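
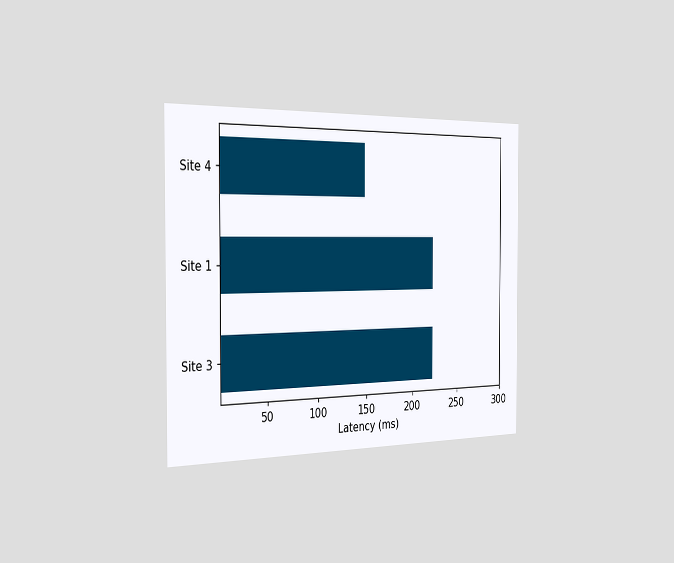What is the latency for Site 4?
The chart is viewed slightly from the left. Reading along the chart's x-axis, the Site 4 bar reaches 148ms.

148ms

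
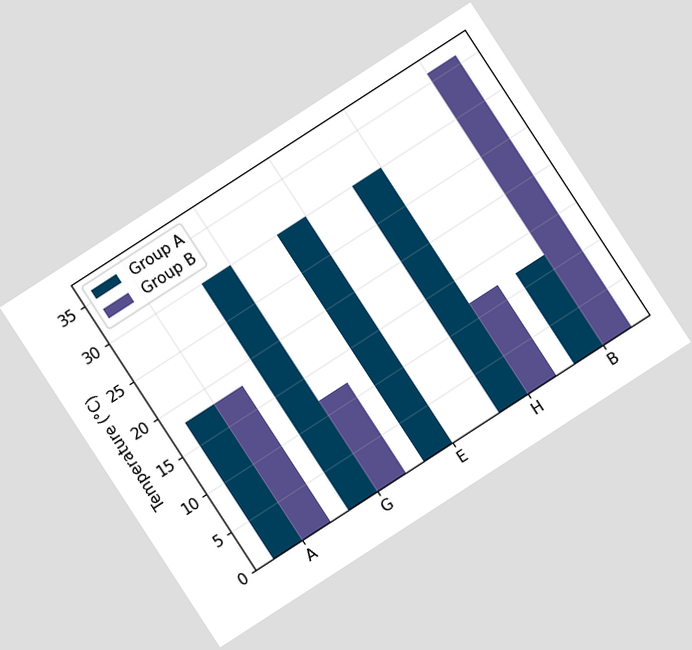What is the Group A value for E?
The chart is tilted about 33° counter-clockwise. The Group A bar at E reaches 30°C on the y-axis.

30°C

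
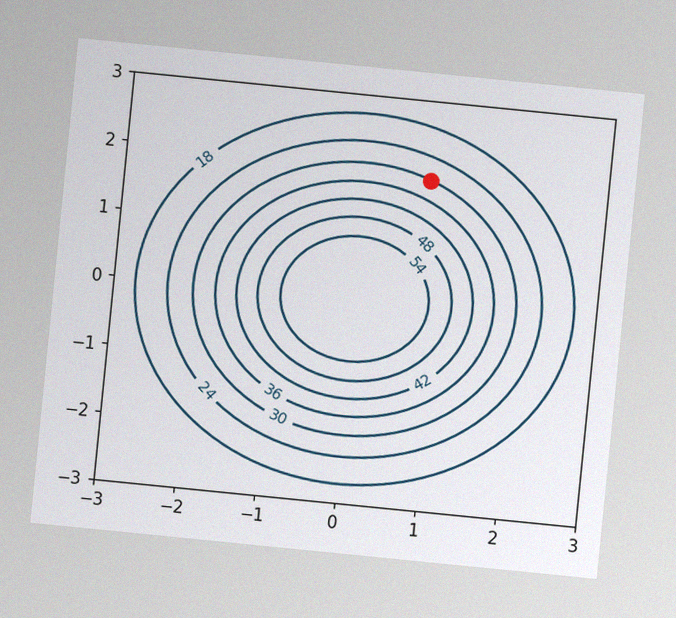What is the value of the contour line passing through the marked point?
30

The chart is tilted about 6° clockwise, with some photo noise. The marked point sits on the contour labelled 30.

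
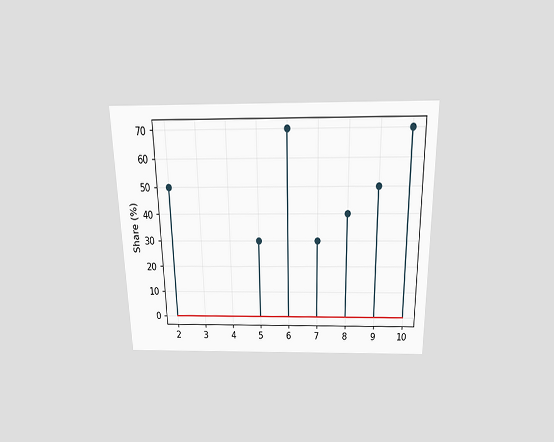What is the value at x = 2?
50%

The chart is viewed slightly from above. The stem at x=2 reaches 50%.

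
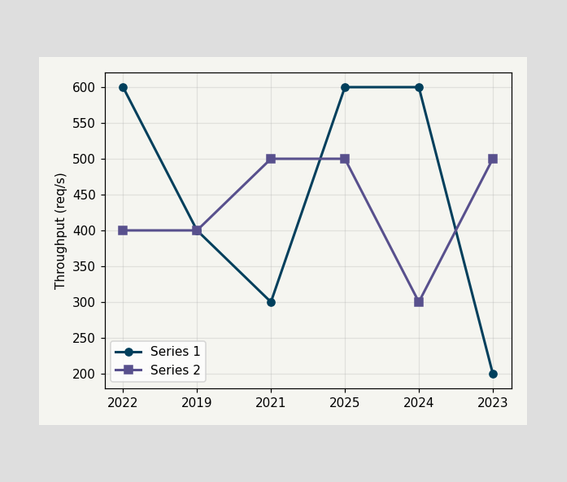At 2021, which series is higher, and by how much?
At 2021, Series 2 sits above the other line by 200req/s.

Series 2, by 200req/s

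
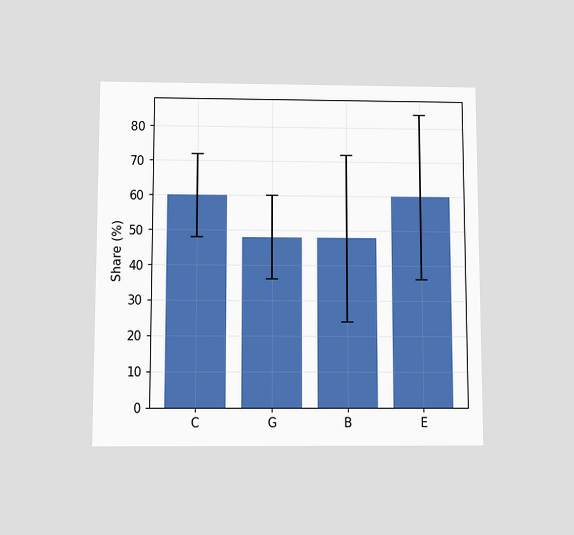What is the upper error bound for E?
84%

The chart is viewed slightly from below. The E bar's upper whisker reaches 84%.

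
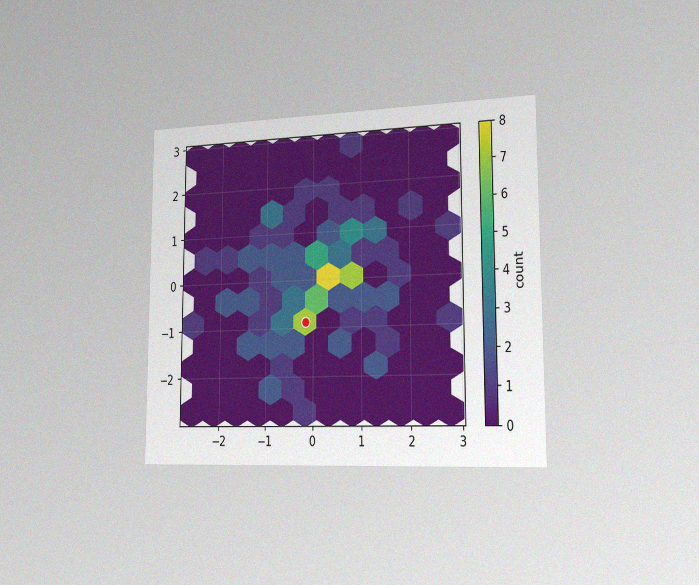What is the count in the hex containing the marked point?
The chart is viewed slightly from the right, with some photo noise. The marked hex reads 7 on the colorbar.

7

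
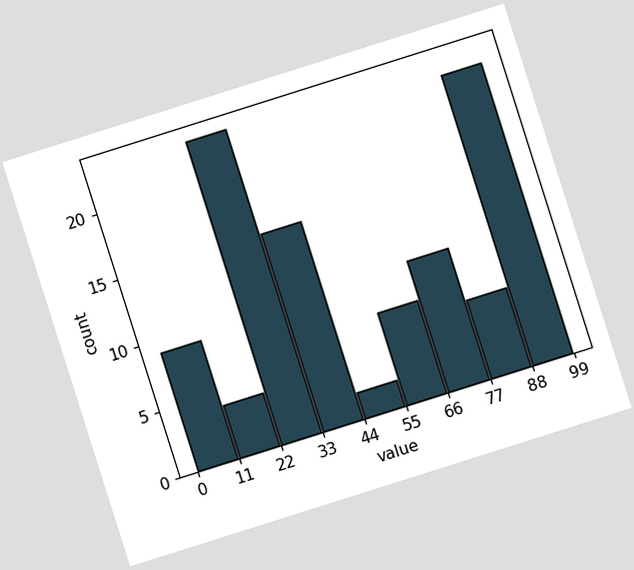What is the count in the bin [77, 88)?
The chart is tilted about 18° counter-clockwise. The [77, 88) bin has height 6.

6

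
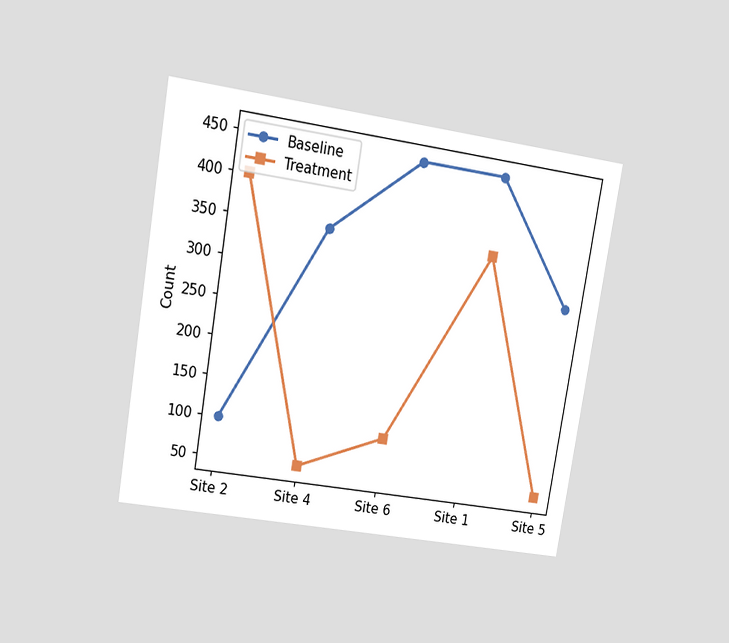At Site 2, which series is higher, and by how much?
Treatment, by 300

The chart is tilted about 9° clockwise and viewed at a slight angle. At Site 2, Treatment sits above the other line by 300.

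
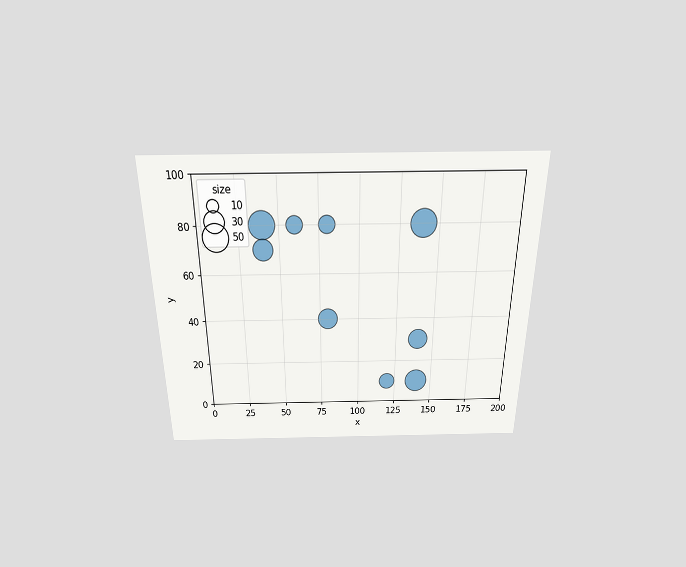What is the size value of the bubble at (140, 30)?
The chart is viewed slightly from above. Matching the bubble at (140, 30) against the size legend gives 30.

30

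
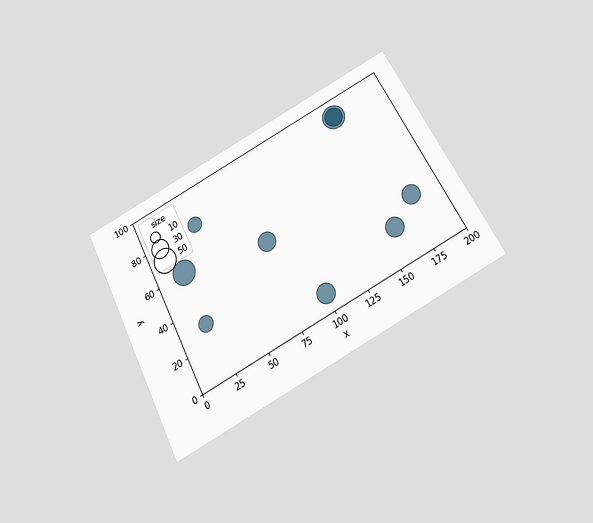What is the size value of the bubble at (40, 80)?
20

The chart is tilted about 28° counter-clockwise and viewed slightly from below. Matching the bubble at (40, 80) against the size legend gives 20.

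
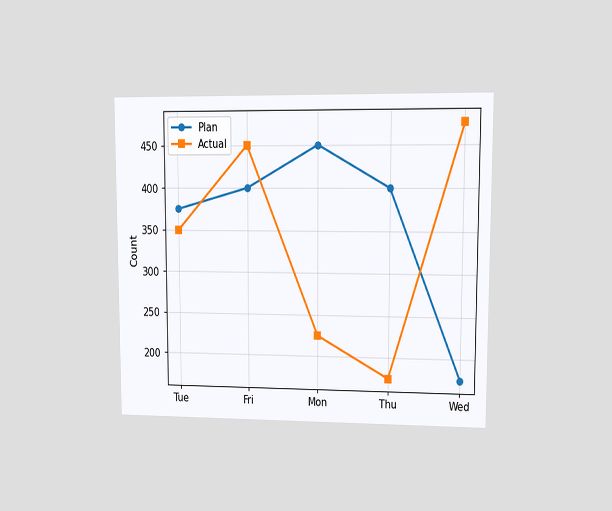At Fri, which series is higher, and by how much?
Actual, by 50

The chart is viewed at a slight angle. At Fri, Actual sits above the other line by 50.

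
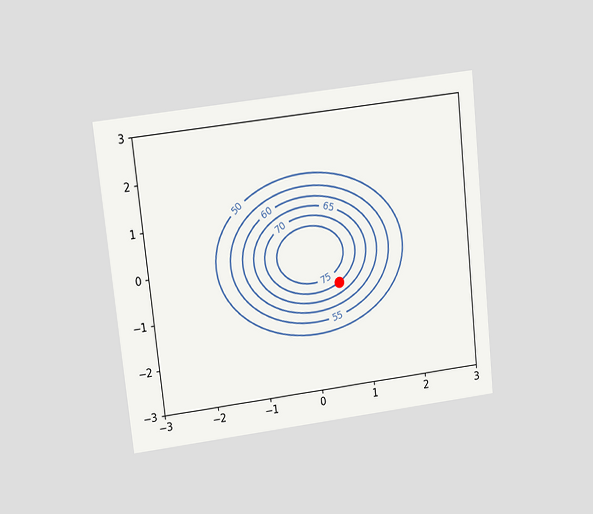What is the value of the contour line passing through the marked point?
70

The chart is tilted about 6° counter-clockwise and viewed slightly from above. The marked point sits on the contour labelled 70.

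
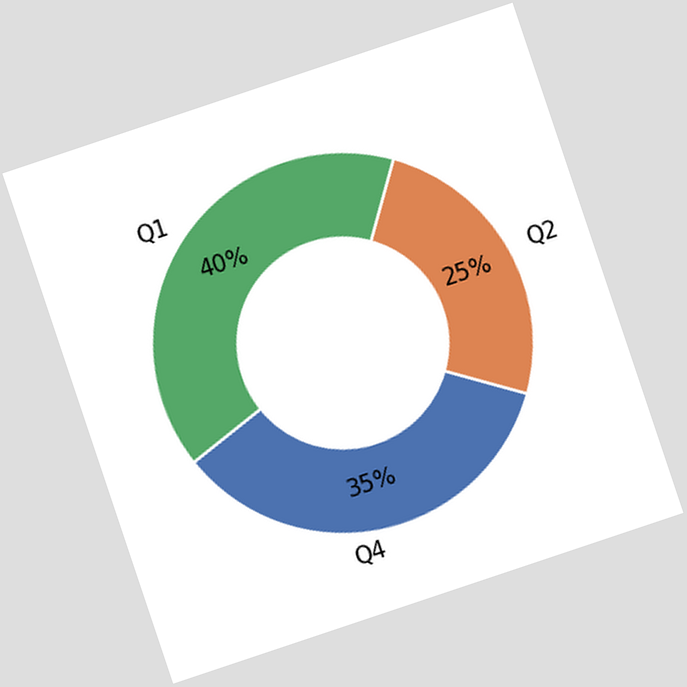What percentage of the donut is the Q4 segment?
The chart is tilted about 19° counter-clockwise. The Q4 segment takes up 35% of the ring.

35%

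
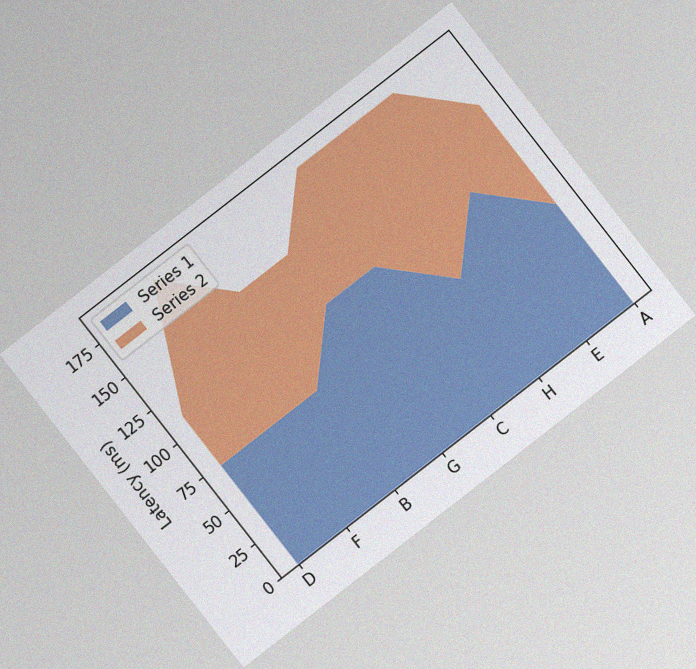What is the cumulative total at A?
148ms

The chart is tilted about 38° counter-clockwise, with some photo noise. The stacked total at A reaches 148ms.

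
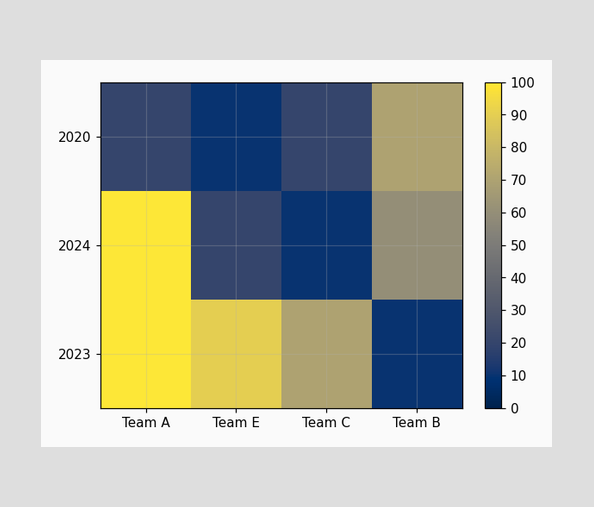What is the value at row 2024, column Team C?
Matching cell (2024, Team C) against the colorbar gives 10.

10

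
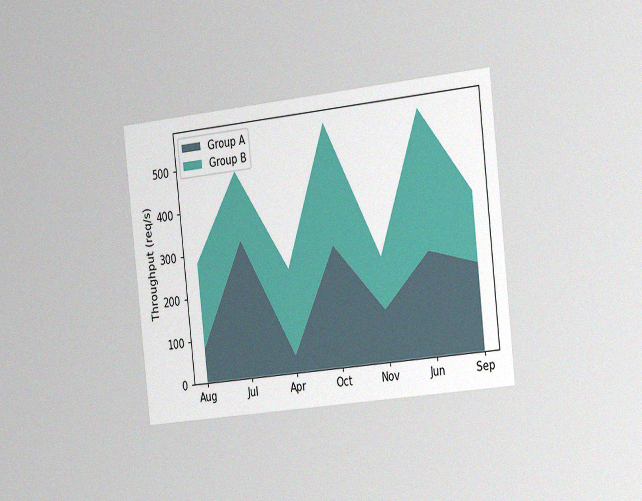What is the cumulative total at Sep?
360req/s

The chart is tilted about 6° counter-clockwise and viewed slightly from the right, with some photo noise. The stacked total at Sep reaches 360req/s.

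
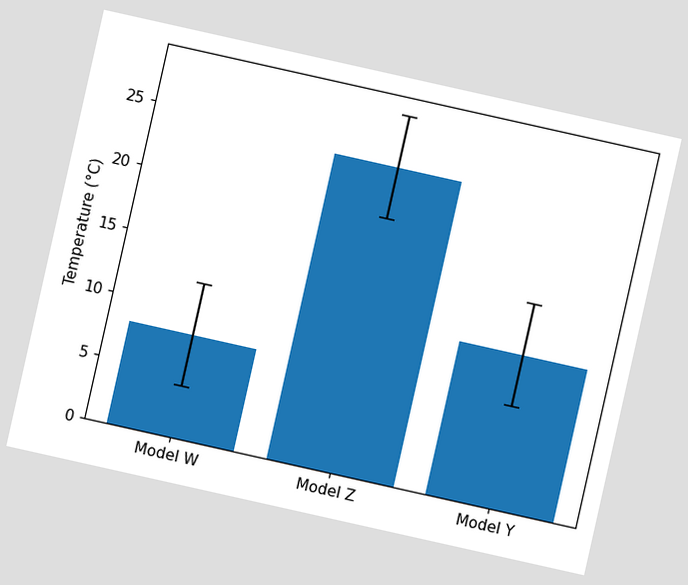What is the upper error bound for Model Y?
16°C

The chart is tilted about 13° clockwise. The Model Y bar's upper whisker reaches 16°C.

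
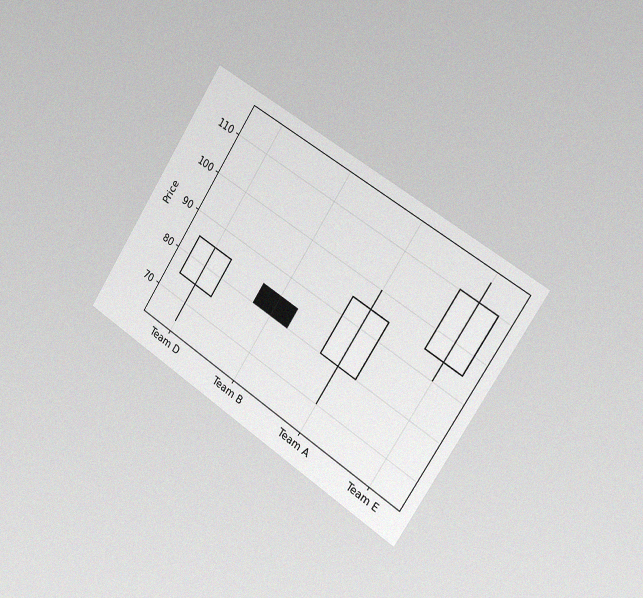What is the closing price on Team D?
85

The chart is tilted about 33° clockwise and viewed slightly from the right, with some photo noise. The Team D candle closes at 85.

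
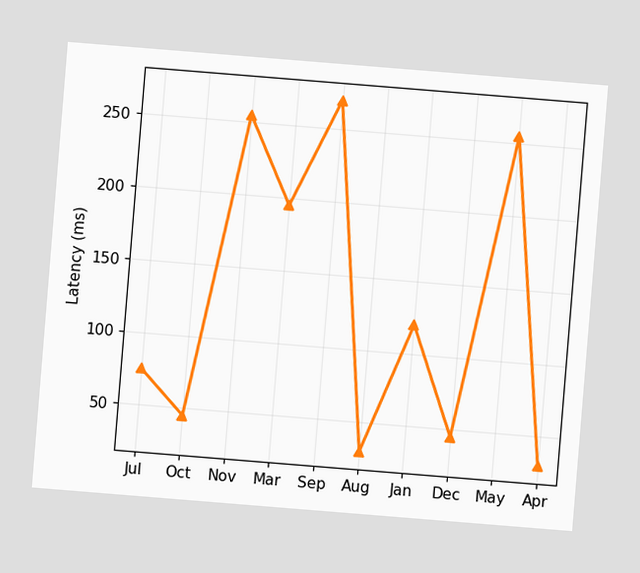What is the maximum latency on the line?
The chart is tilted about 5° clockwise. The highest point is at Sep, and reading across to the y-axis gives 270ms.

270ms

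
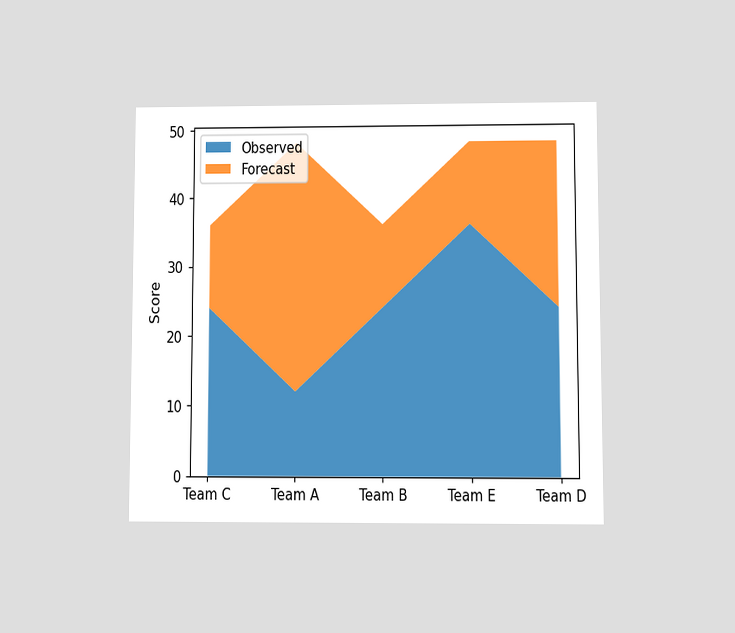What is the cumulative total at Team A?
48

The chart is viewed at a slight angle. The stacked total at Team A reaches 48.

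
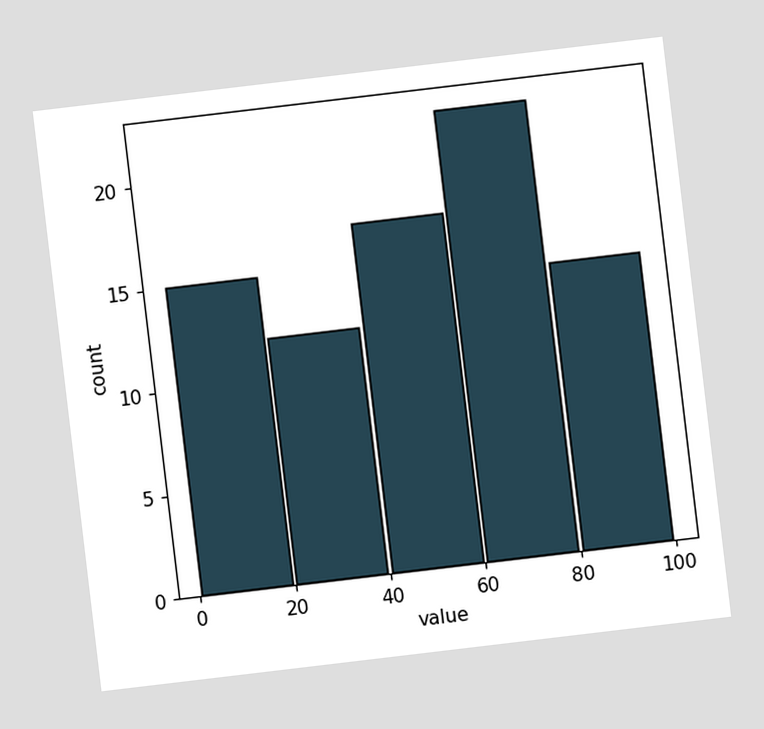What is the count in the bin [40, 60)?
17

The chart is tilted about 7° counter-clockwise. The [40, 60) bin has height 17.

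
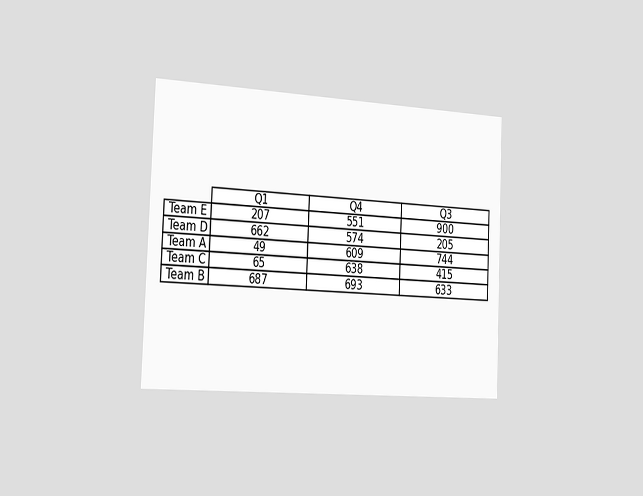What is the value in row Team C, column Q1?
65

The chart is tilted about 2° clockwise and viewed slightly from the left. The (Team C, Q1) cell reads 65.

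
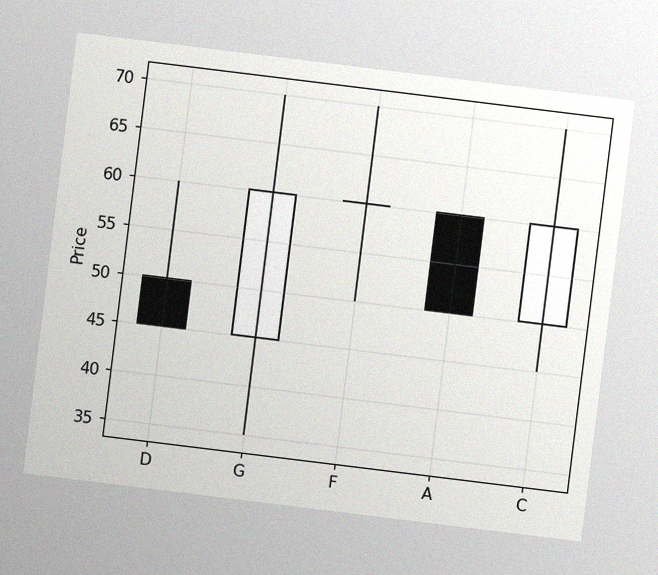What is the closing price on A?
The chart is tilted about 7° clockwise, with some photo noise. The A candle closes at 50.

50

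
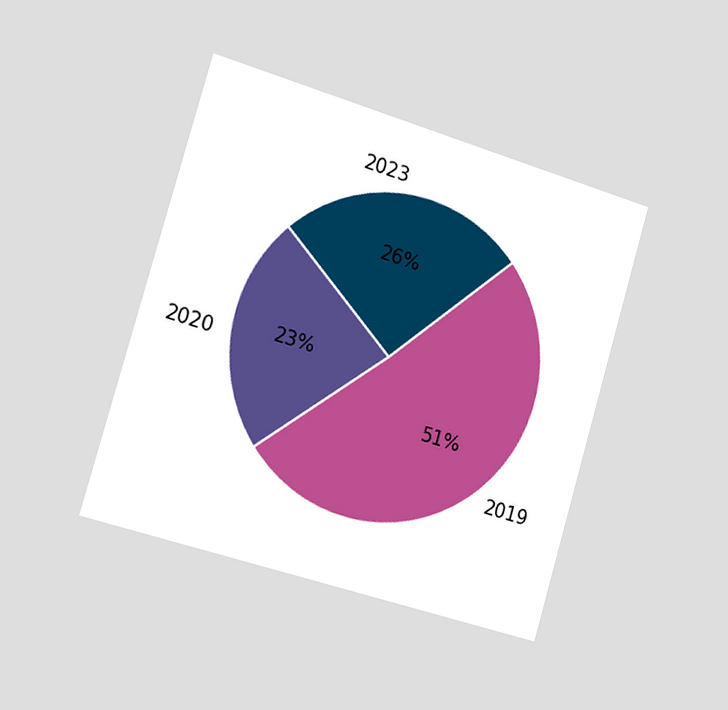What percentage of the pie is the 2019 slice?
The chart is tilted about 16° clockwise and viewed slightly from the left. The 2019 slice takes up 51% of the pie.

51%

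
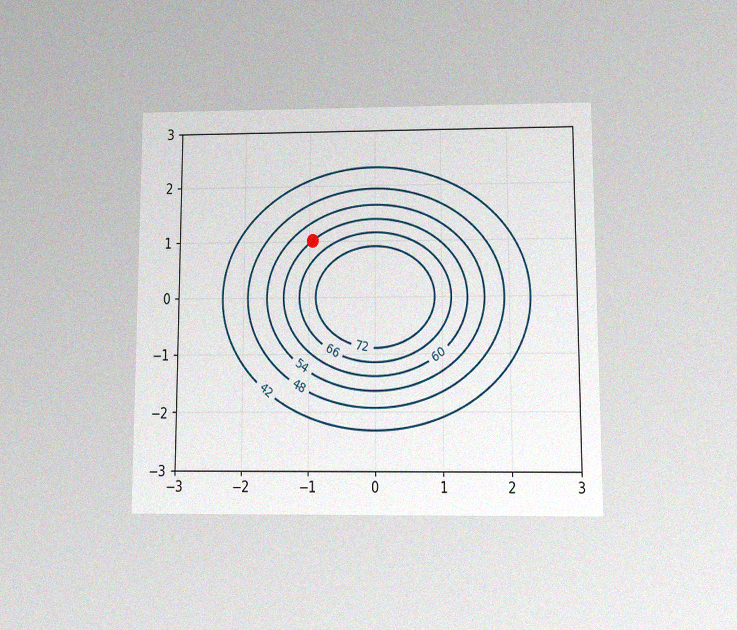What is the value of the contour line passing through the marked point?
60

The chart is viewed at a slight angle, with some photo noise. The marked point sits on the contour labelled 60.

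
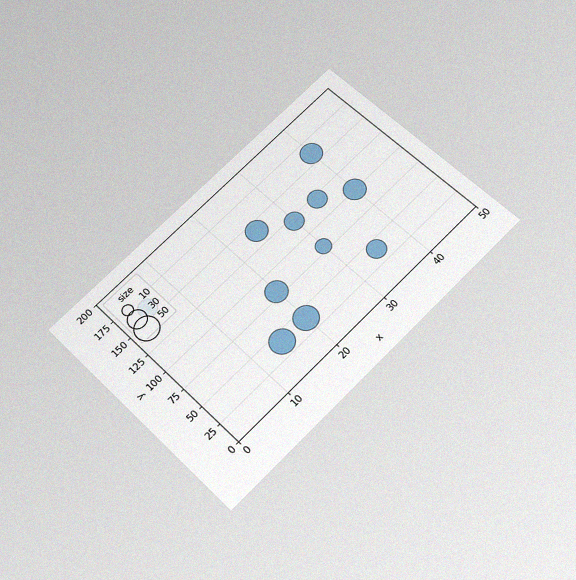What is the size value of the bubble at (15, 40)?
The chart is tilted about 45° counter-clockwise and viewed slightly from below, with some photo noise. Matching the bubble at (15, 40) against the size legend gives 50.

50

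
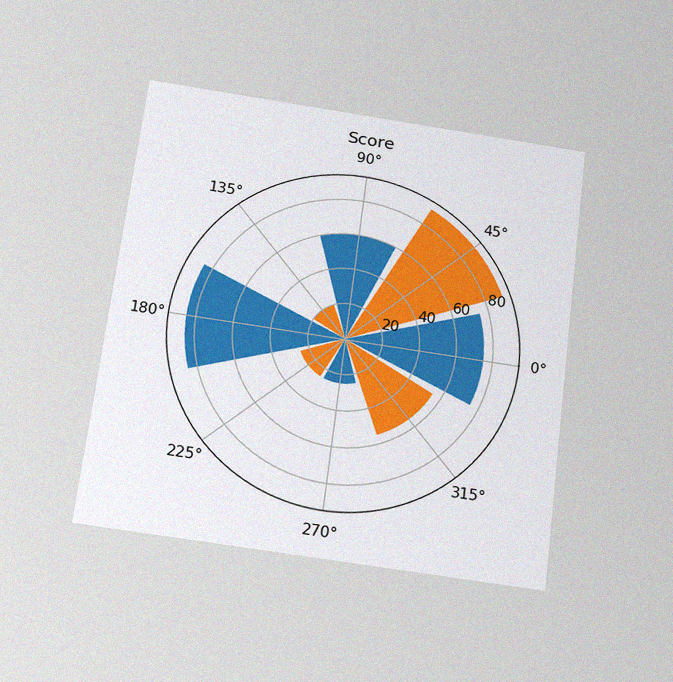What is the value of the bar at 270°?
The chart is tilted about 7° clockwise and viewed slightly from below, with some photo noise. The bar at 270° reaches 25 on the radial axis.

25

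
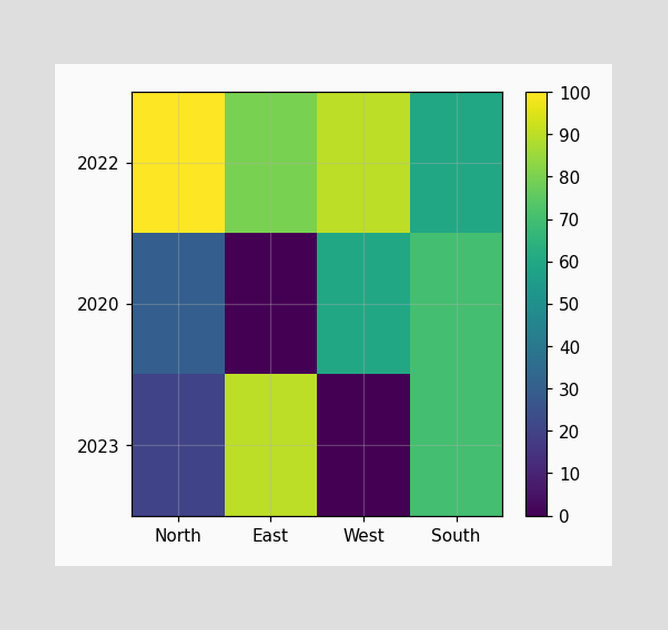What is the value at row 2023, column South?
Matching cell (2023, South) against the colorbar gives 70.

70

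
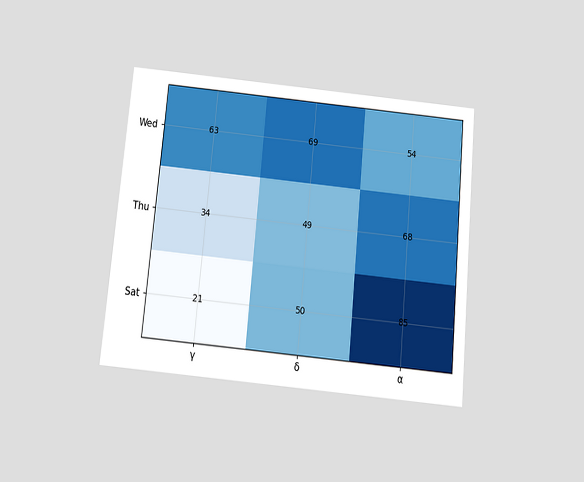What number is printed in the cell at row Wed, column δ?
The chart is tilted about 5° clockwise and viewed slightly from below. The (Wed, δ) cell reads 69.

69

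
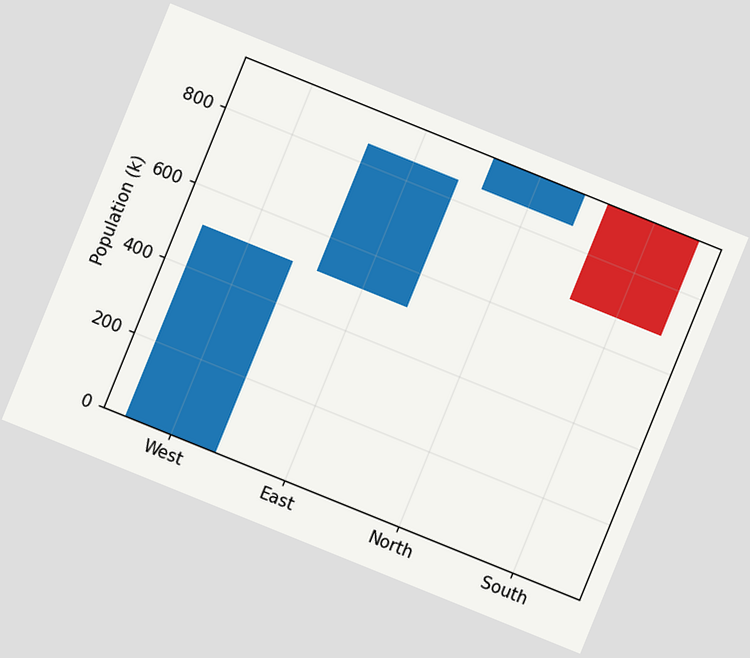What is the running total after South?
The chart is tilted about 22° clockwise. After South the running total reaches 680k.

680k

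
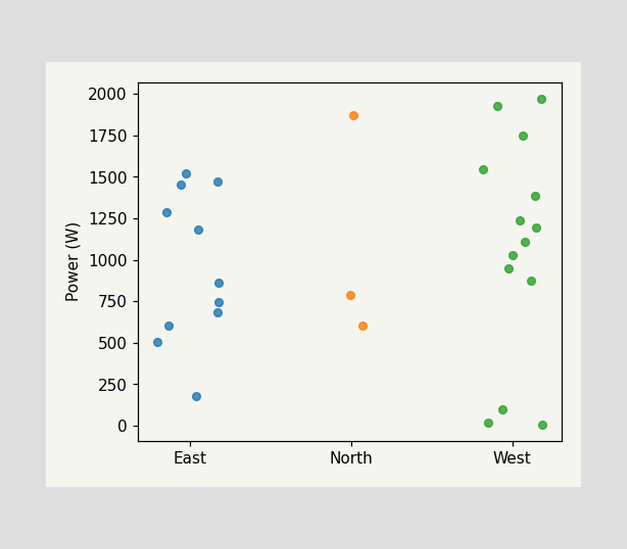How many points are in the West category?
Counting the markers in the West column gives 14.

14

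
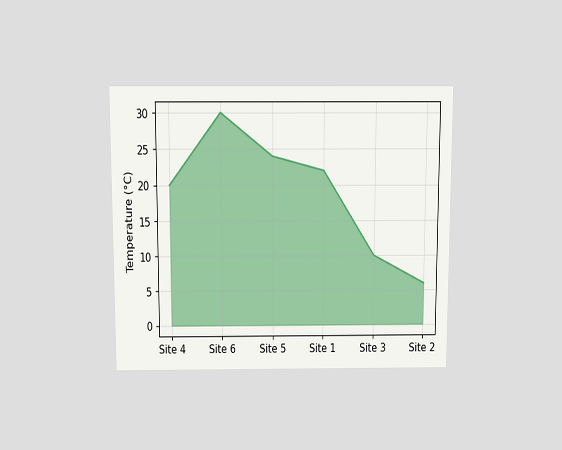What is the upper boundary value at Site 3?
10°C

The chart is viewed slightly from above. At Site 3 the upper boundary is at 10°C.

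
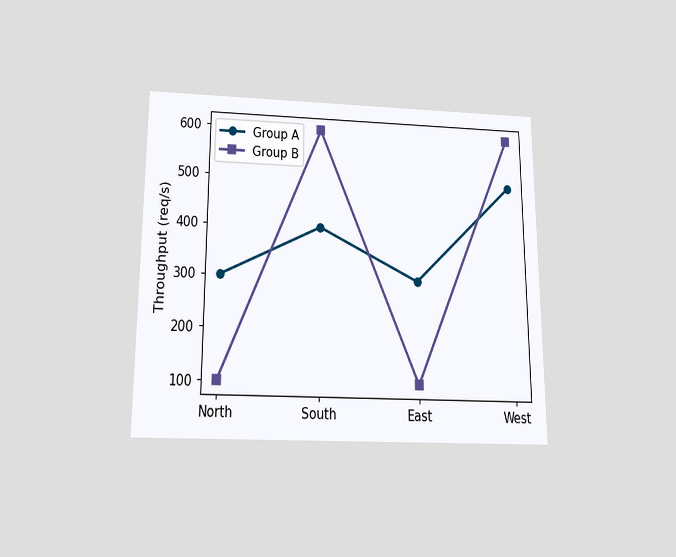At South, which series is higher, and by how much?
Group B, by 200req/s

The chart is viewed slightly from below. At South, Group B sits above the other line by 200req/s.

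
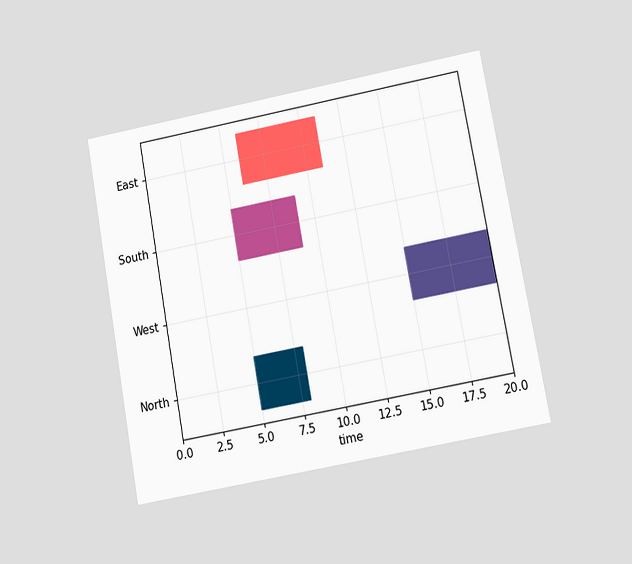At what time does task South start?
The chart is tilted about 10° counter-clockwise and viewed at a slight angle. The South bar begins at t=5.

5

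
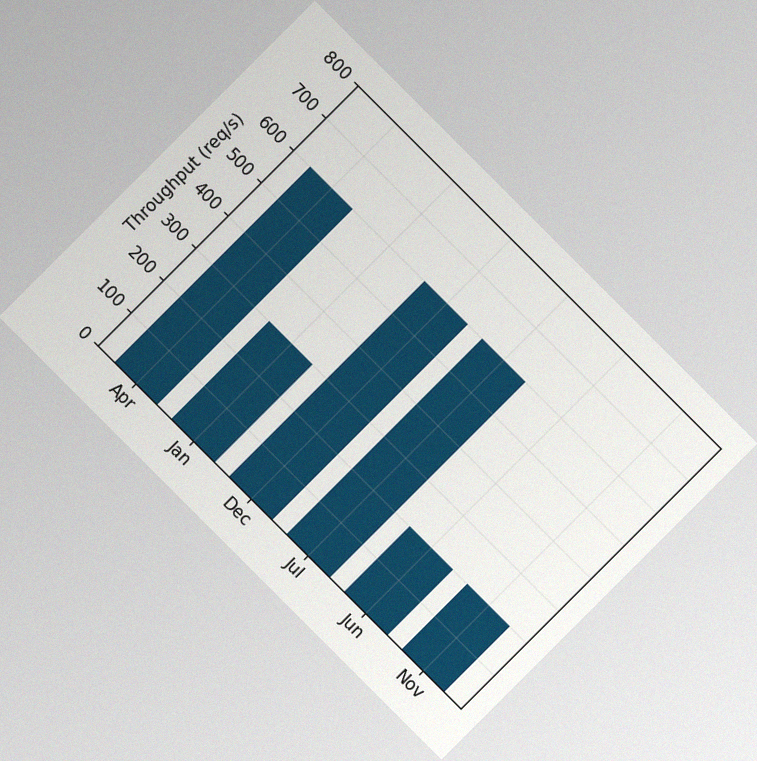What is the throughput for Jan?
300req/s

The chart is tilted about 45° clockwise, with some photo noise. Reading along the chart's y-axis, the Jan bar reaches 300req/s.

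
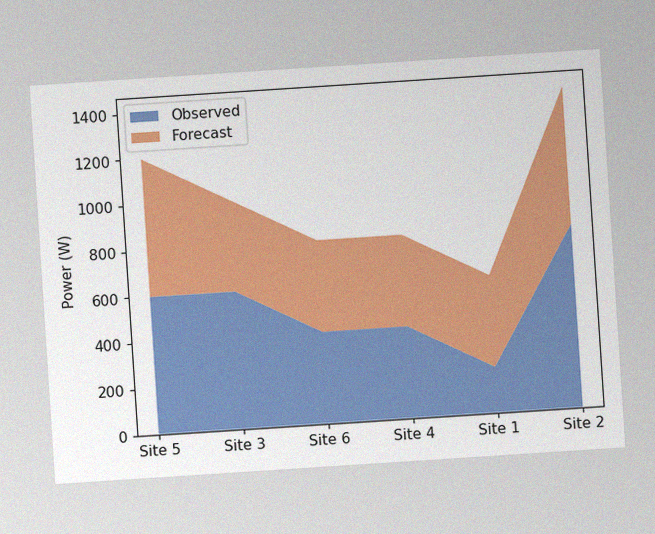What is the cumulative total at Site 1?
600W

The chart is tilted about 4° counter-clockwise, with some photo noise. The stacked total at Site 1 reaches 600W.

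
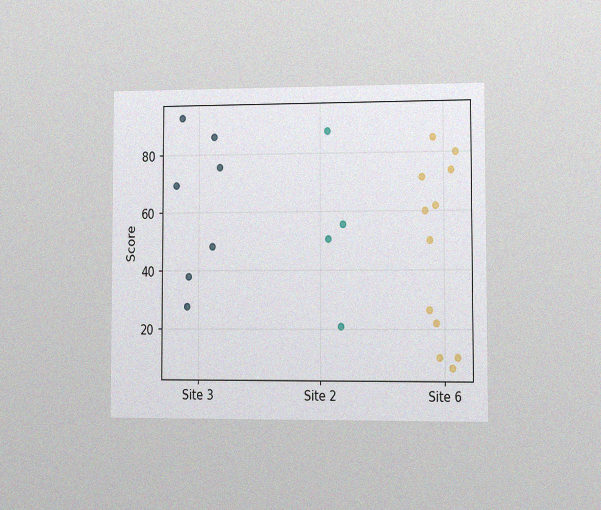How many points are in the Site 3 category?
The chart is viewed slightly from the right, with some photo noise. Counting the markers in the Site 3 column gives 7.

7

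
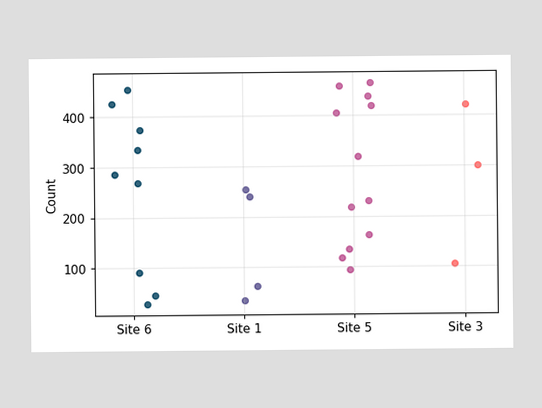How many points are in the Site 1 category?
4

Counting the markers in the Site 1 column gives 4.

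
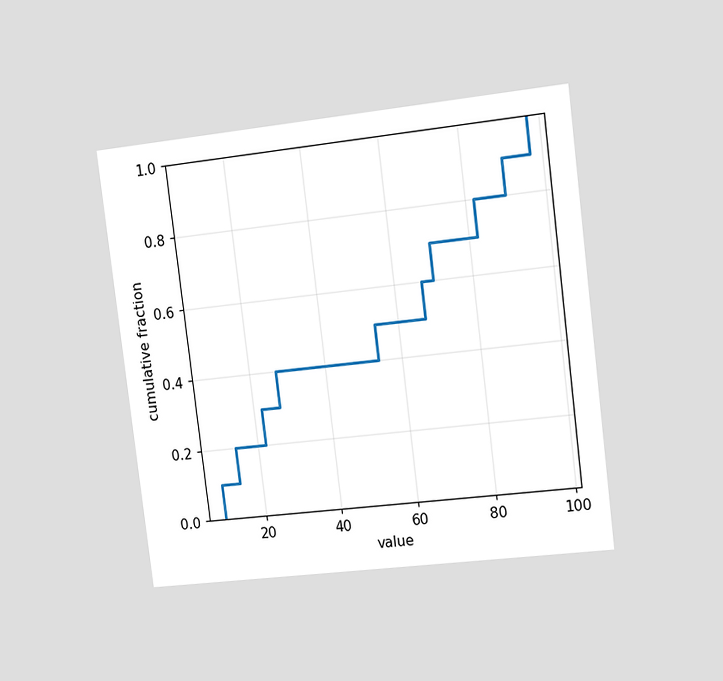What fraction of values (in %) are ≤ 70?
The chart is tilted about 7° counter-clockwise and viewed slightly from the right. At x=70 the ECDF step is at 70%.

70%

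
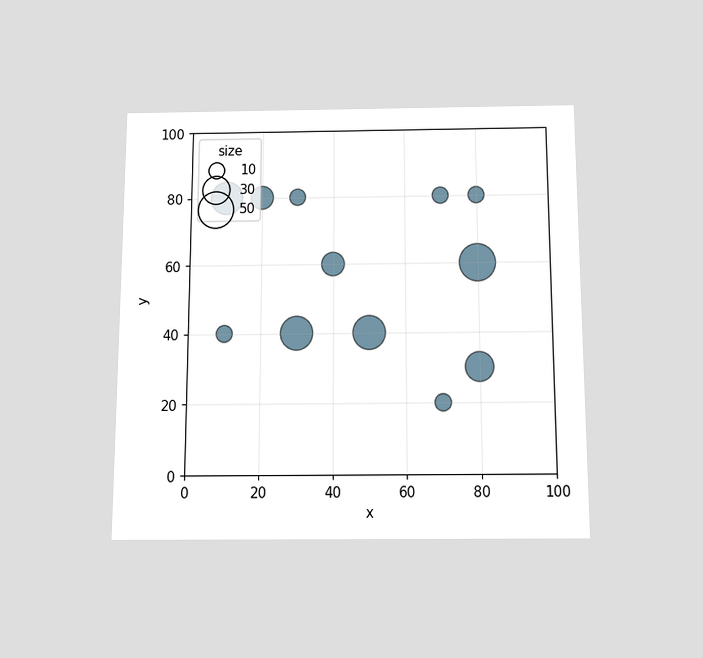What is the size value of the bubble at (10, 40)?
10

The chart is viewed slightly from below. Matching the bubble at (10, 40) against the size legend gives 10.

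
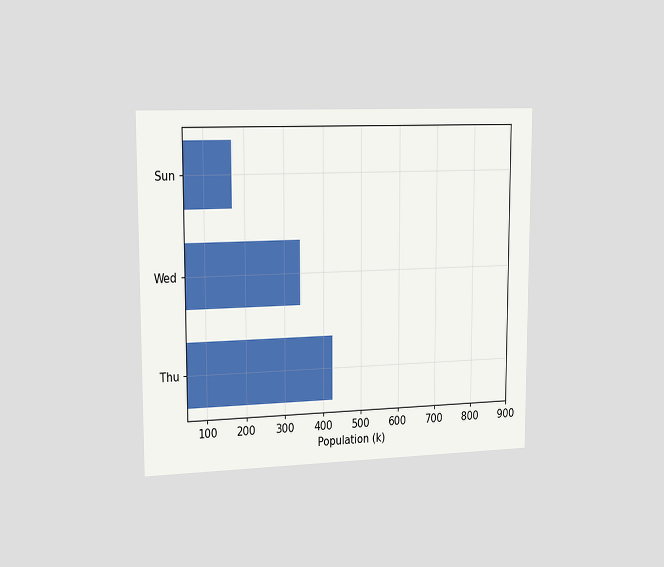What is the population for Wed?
The chart is viewed slightly from the left. Reading along the chart's x-axis, the Wed bar reaches 340k.

340k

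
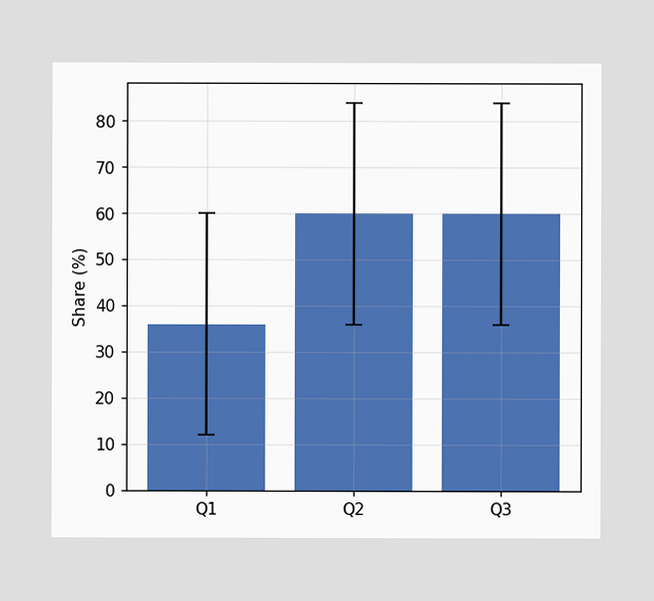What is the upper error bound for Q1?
The Q1 bar's upper whisker reaches 60%.

60%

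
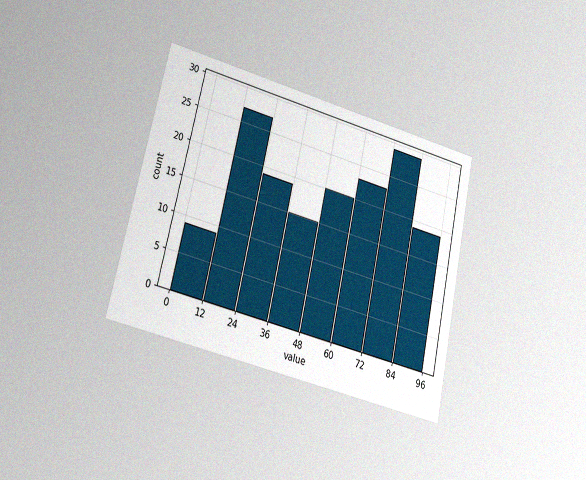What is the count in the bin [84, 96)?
19

The chart is tilted about 12° clockwise and viewed at a slight angle, with some photo noise. The [84, 96) bin has height 19.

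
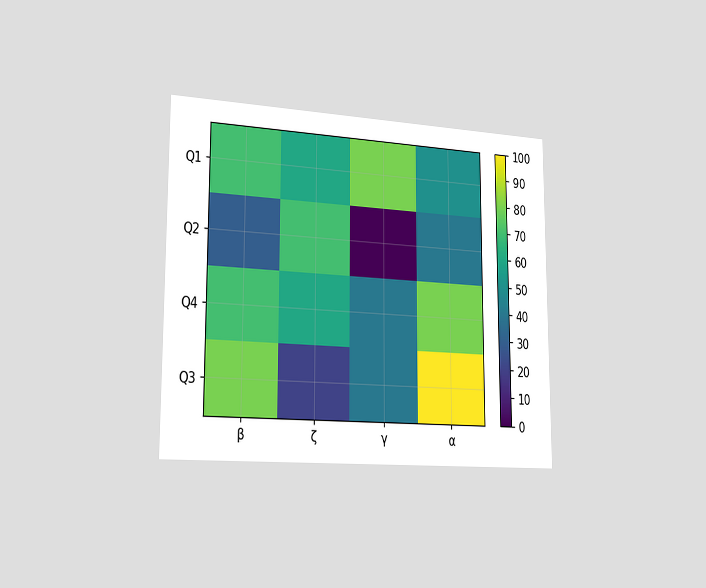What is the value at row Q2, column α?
The chart is viewed slightly from the left. Matching cell (Q2, α) against the colorbar gives 40.

40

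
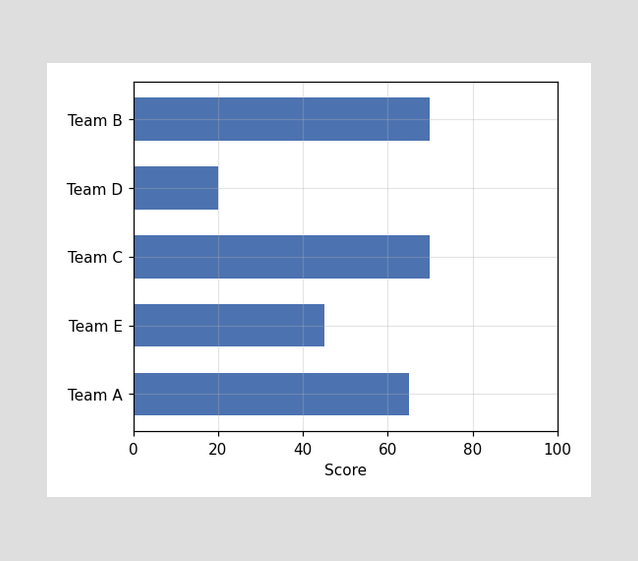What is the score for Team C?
Reading along the chart's x-axis, the Team C bar reaches 70.

70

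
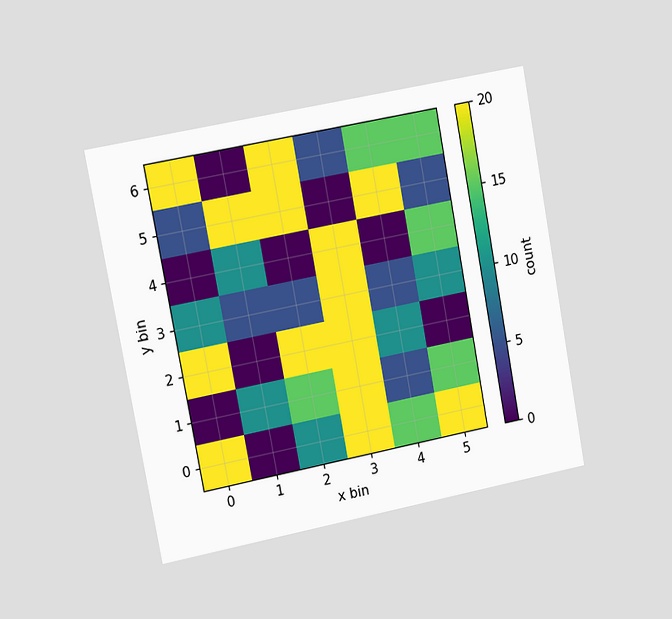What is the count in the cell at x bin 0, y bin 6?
20

The chart is tilted about 11° counter-clockwise and viewed slightly from the left. Matching the cell (0, 6) against the colorbar gives 20.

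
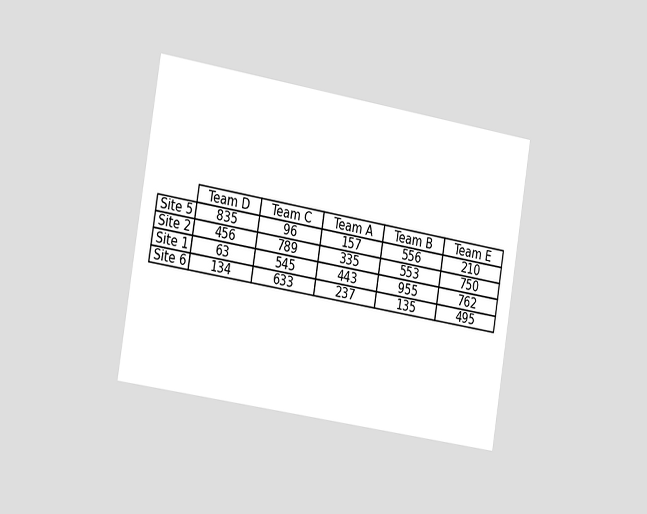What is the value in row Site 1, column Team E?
The chart is tilted about 9° clockwise and viewed slightly from the left. The (Site 1, Team E) cell reads 762.

762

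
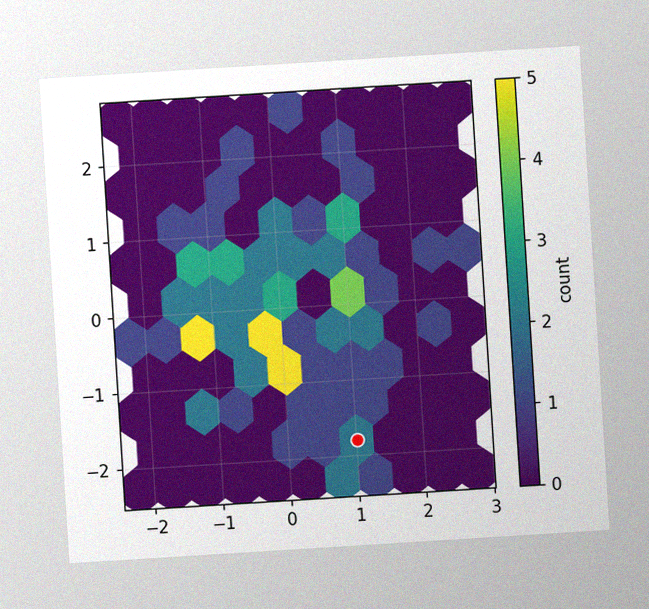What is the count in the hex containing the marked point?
2

The chart is tilted about 4° counter-clockwise, with some photo noise. The marked hex reads 2 on the colorbar.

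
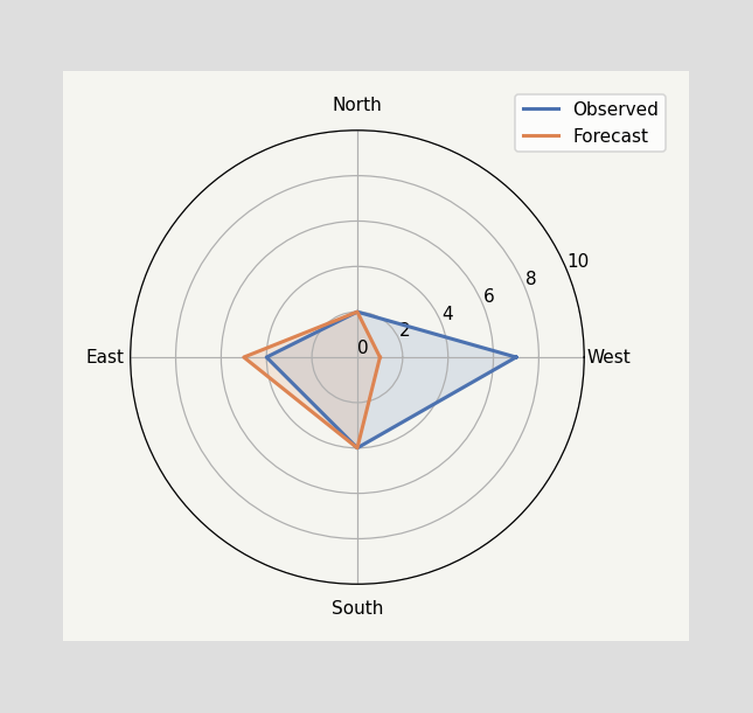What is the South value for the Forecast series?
On the South axis, Forecast reaches 4.

4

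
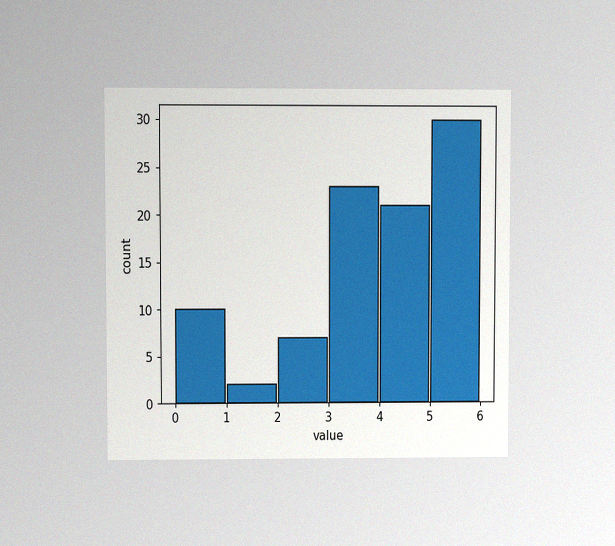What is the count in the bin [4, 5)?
The chart is viewed at a slight angle, with some photo noise. The [4, 5) bin has height 21.

21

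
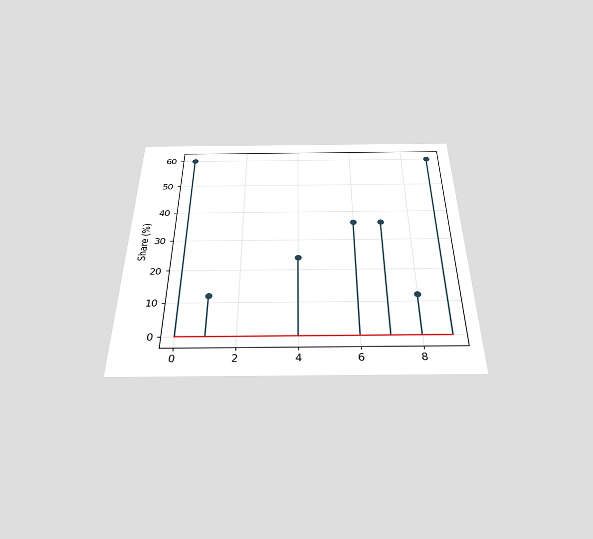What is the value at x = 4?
24%

The chart is viewed slightly from below. The stem at x=4 reaches 24%.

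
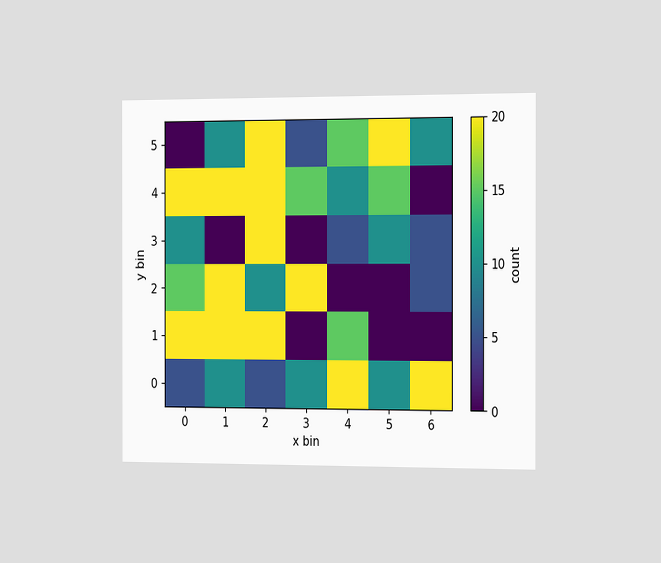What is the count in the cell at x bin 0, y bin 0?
The chart is viewed slightly from the right. Matching the cell (0, 0) against the colorbar gives 5.

5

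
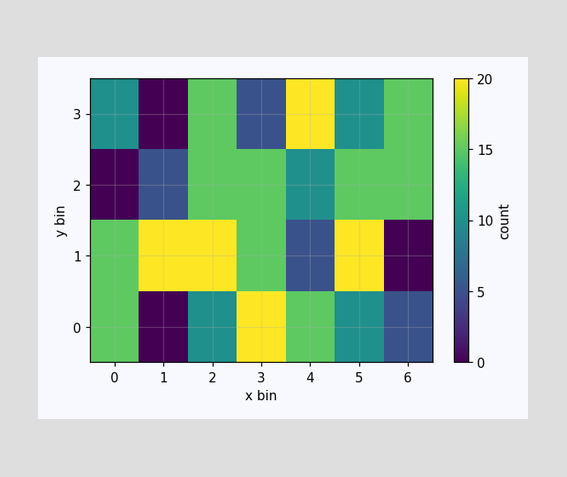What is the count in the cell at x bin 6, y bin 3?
15

Matching the cell (6, 3) against the colorbar gives 15.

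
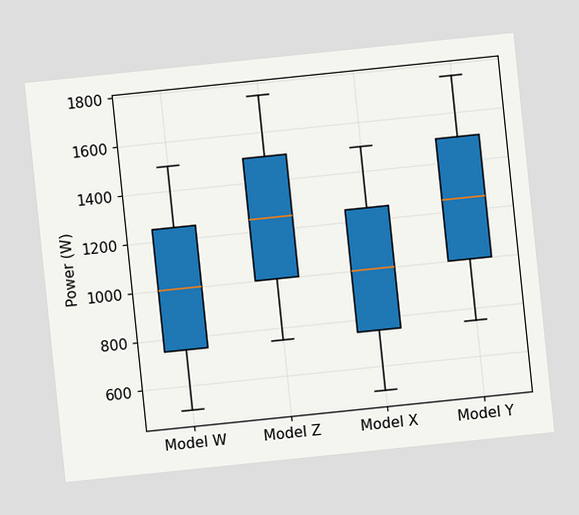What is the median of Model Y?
1250W

The chart is tilted about 6° counter-clockwise. The median line in the Model Y box sits at 1250W.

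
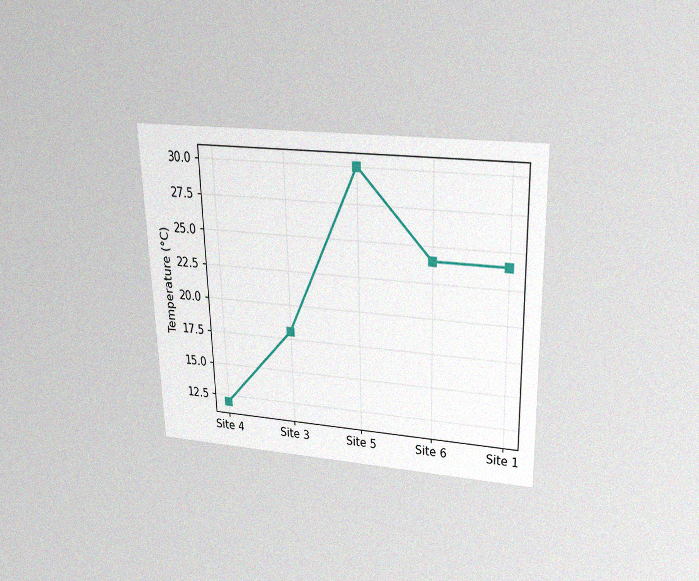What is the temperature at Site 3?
The chart is viewed slightly from above, with some photo noise. At Site 3, the line is at 18°C.

18°C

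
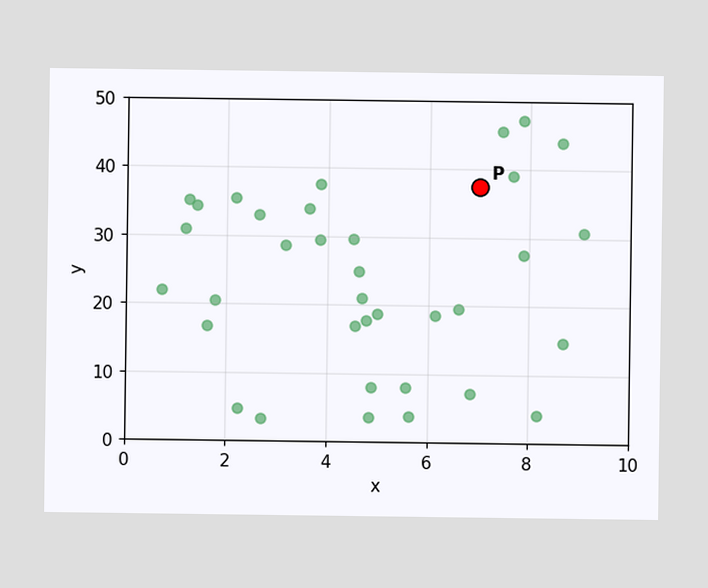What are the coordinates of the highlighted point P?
(7, 37.5)

Following the gridlines from P to each axis, P sits at (7, 37.5).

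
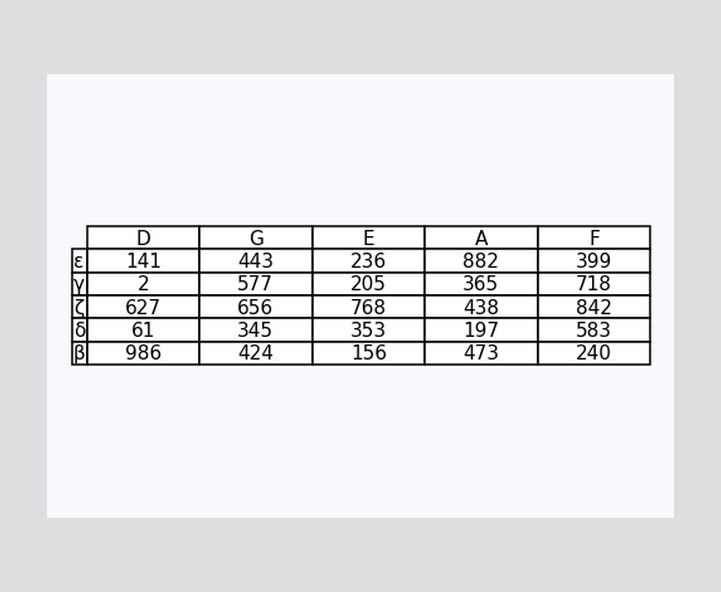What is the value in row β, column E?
156

The (β, E) cell reads 156.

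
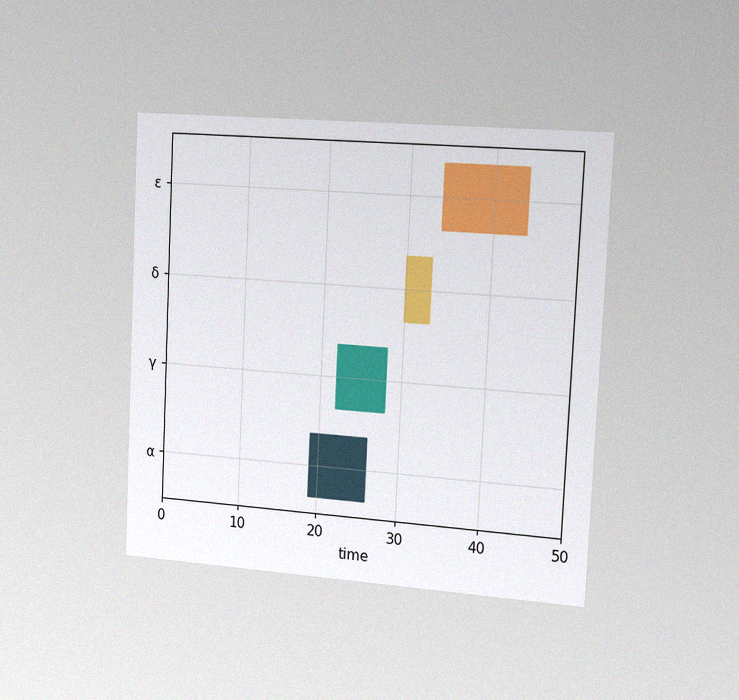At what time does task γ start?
22

The chart is tilted about 3° clockwise and viewed slightly from the right, with some photo noise. The γ bar begins at t=22.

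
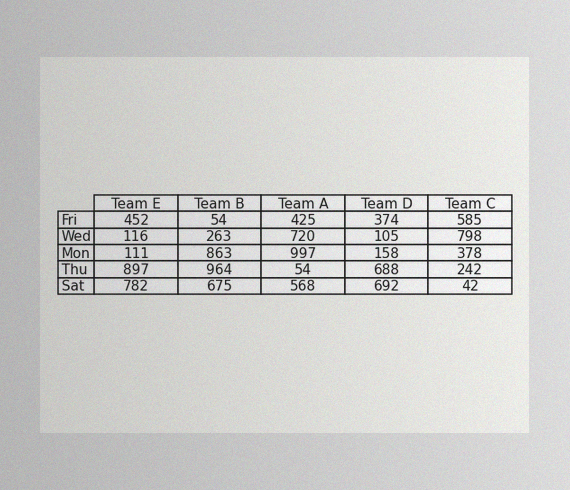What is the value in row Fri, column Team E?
The image has some photo noise and uneven lighting. The (Fri, Team E) cell reads 452.

452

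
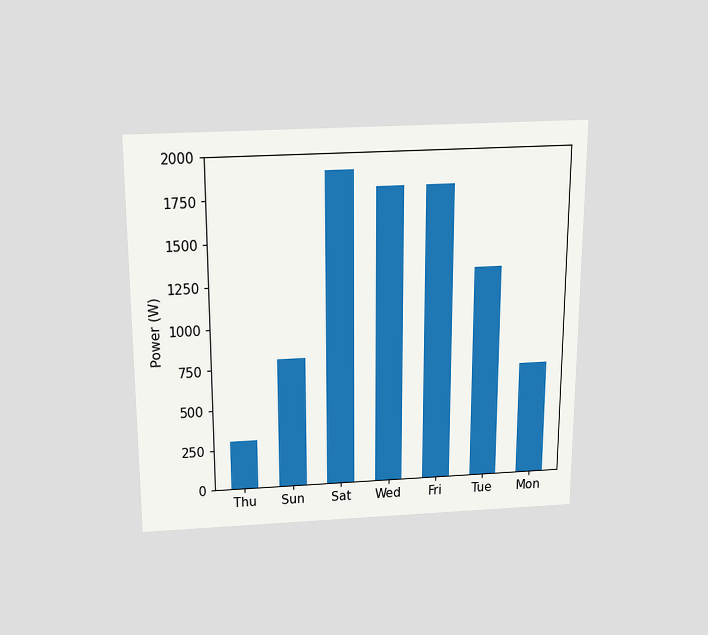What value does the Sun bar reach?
800W

The chart is viewed slightly from above. Reading along the chart's y-axis, the Sun bar reaches 800W.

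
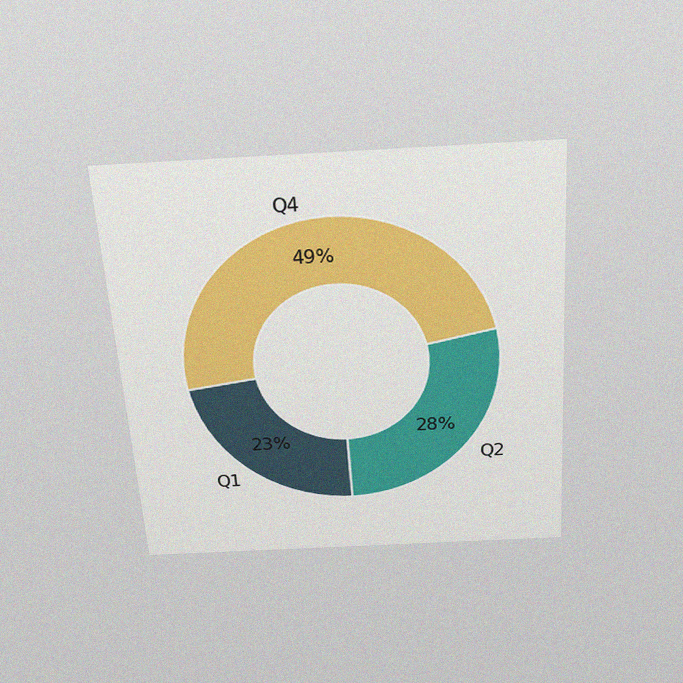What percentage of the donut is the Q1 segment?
The chart is tilted about 4° counter-clockwise and viewed slightly from above, with some photo noise. The Q1 segment takes up 23% of the ring.

23%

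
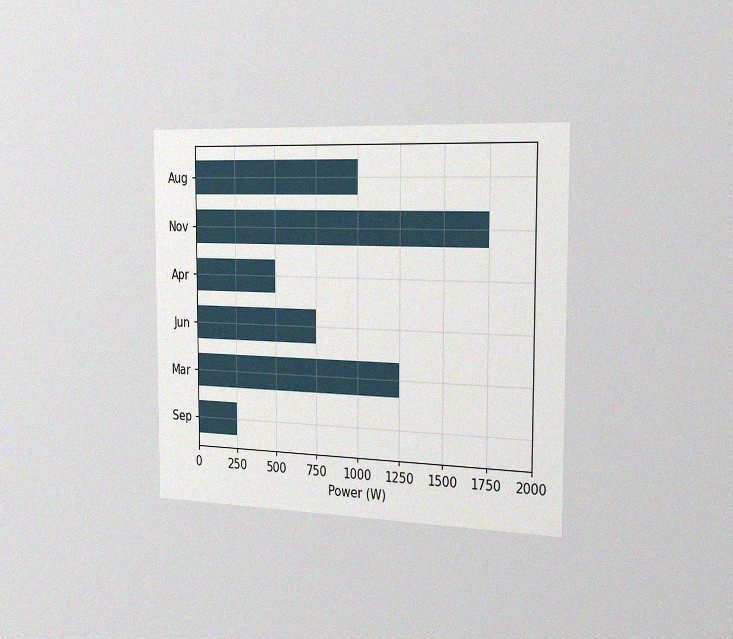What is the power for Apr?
The chart is viewed slightly from the right, with some photo noise. Reading along the chart's x-axis, the Apr bar reaches 500W.

500W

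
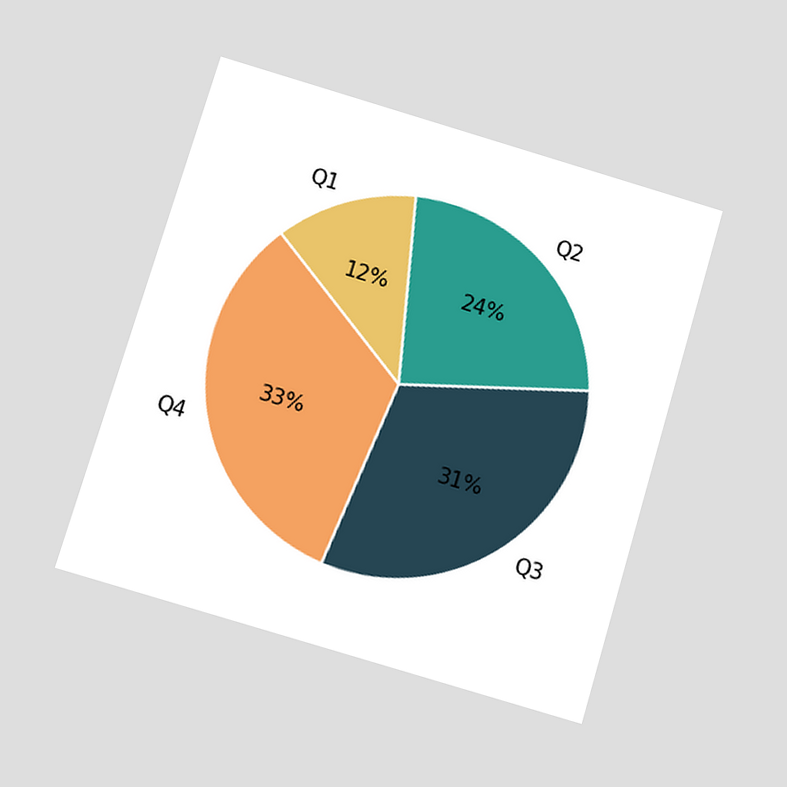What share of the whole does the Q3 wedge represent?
31%

The chart is tilted about 17° clockwise and viewed at a slight angle. The Q3 slice takes up 31% of the pie.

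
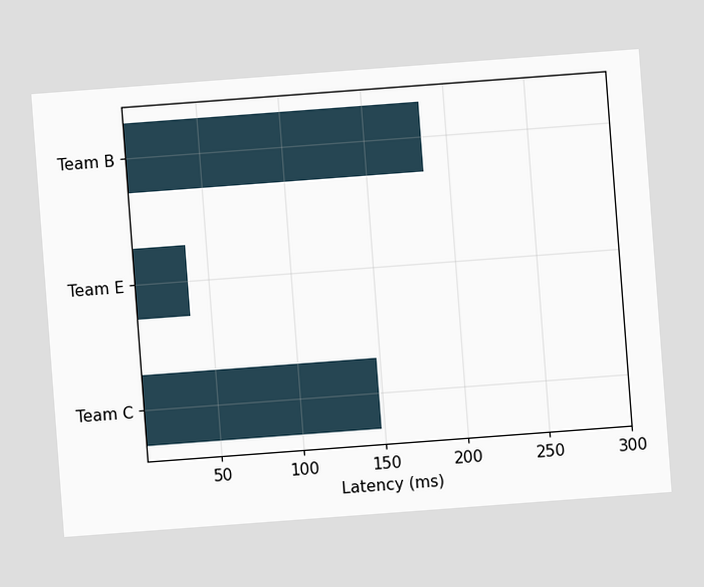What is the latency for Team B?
185ms

The chart is tilted about 4° counter-clockwise. Reading along the chart's x-axis, the Team B bar reaches 185ms.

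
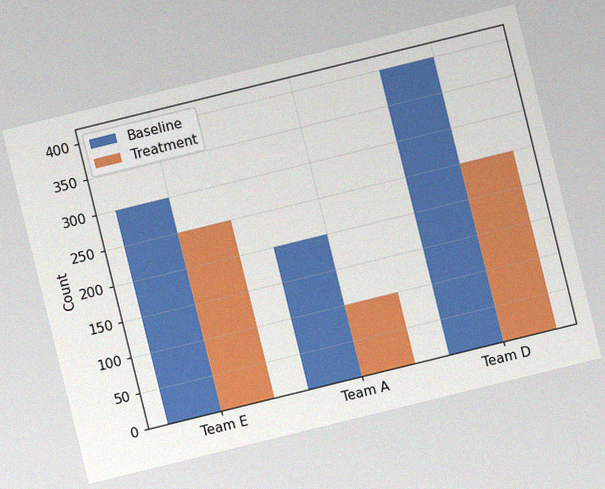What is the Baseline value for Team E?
300

The chart is tilted about 14° counter-clockwise, with some photo noise. The Baseline bar at Team E reaches 300 on the y-axis.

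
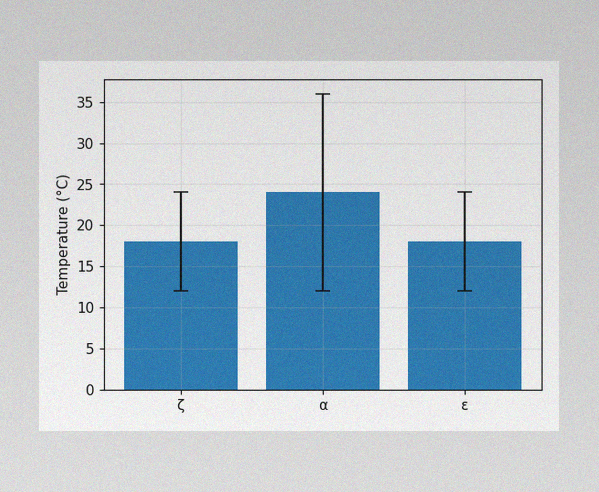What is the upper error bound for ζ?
24°C

The image has some photo noise and uneven lighting. The ζ bar's upper whisker reaches 24°C.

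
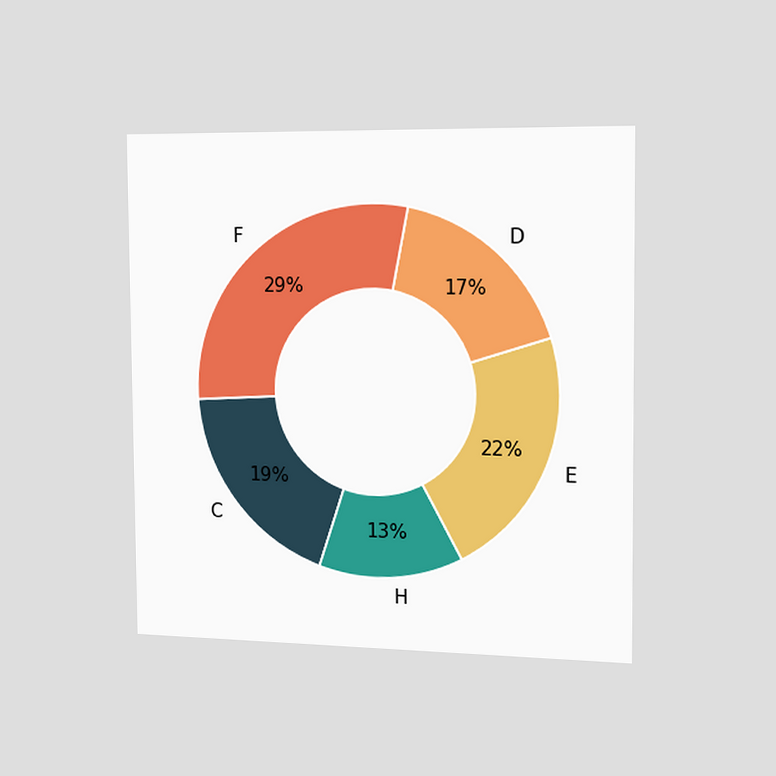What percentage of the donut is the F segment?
29%

The chart is viewed slightly from the right. The F segment takes up 29% of the ring.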